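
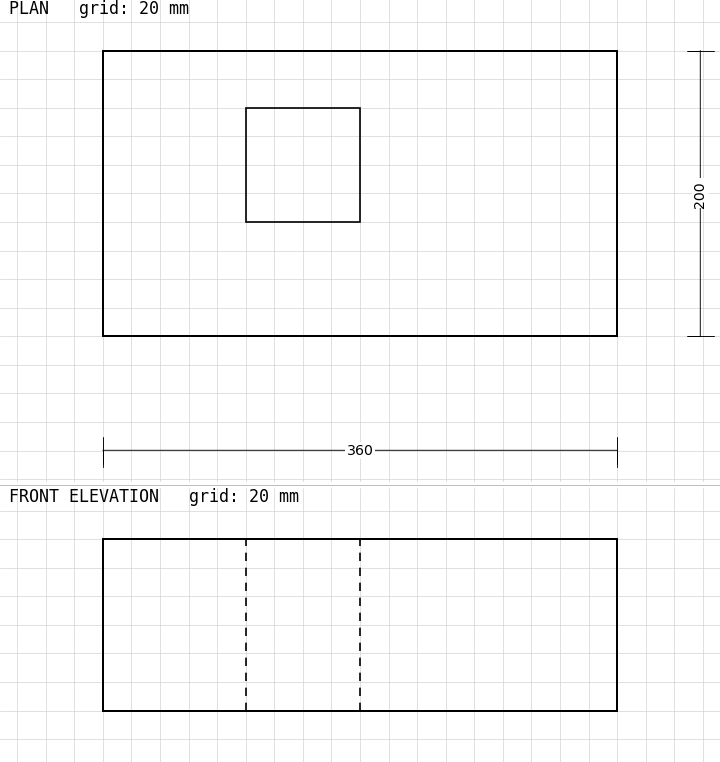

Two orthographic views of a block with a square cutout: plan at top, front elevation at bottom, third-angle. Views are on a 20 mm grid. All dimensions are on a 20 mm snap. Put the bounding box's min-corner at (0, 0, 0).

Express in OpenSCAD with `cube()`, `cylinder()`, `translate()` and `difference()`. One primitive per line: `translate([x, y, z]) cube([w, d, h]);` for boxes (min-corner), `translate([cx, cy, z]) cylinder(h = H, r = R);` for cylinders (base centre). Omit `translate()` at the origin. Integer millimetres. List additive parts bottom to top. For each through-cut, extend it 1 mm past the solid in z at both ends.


difference() {
  cube([360, 200, 120]);
  translate([100, 80, -1]) cube([80, 80, 122]);
}


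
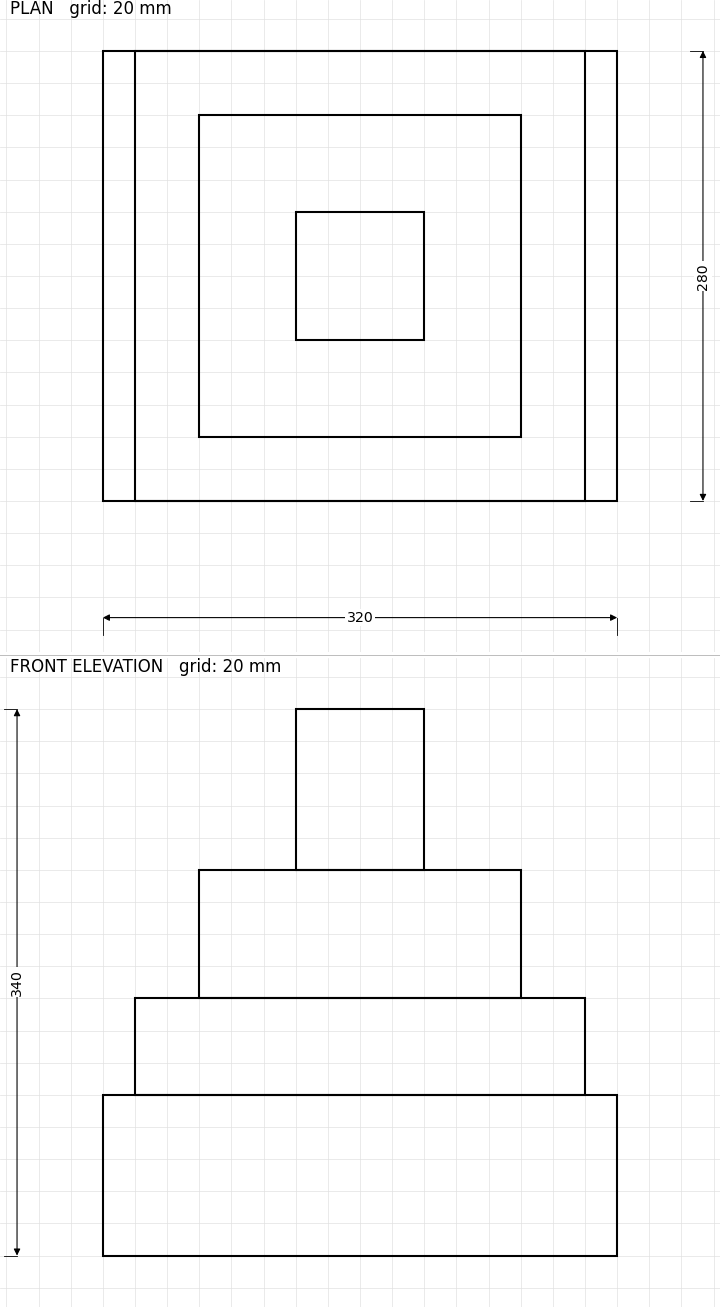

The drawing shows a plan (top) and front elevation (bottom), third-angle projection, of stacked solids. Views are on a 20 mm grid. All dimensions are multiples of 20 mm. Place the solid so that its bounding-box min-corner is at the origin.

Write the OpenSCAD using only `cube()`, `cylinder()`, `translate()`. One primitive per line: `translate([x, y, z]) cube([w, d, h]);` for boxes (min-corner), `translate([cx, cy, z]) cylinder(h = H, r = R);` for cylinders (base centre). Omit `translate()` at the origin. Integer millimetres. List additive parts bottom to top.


cube([320, 280, 100]);
translate([20, 0, 100]) cube([280, 280, 60]);
translate([60, 40, 160]) cube([200, 200, 80]);
translate([120, 100, 240]) cube([80, 80, 100]);


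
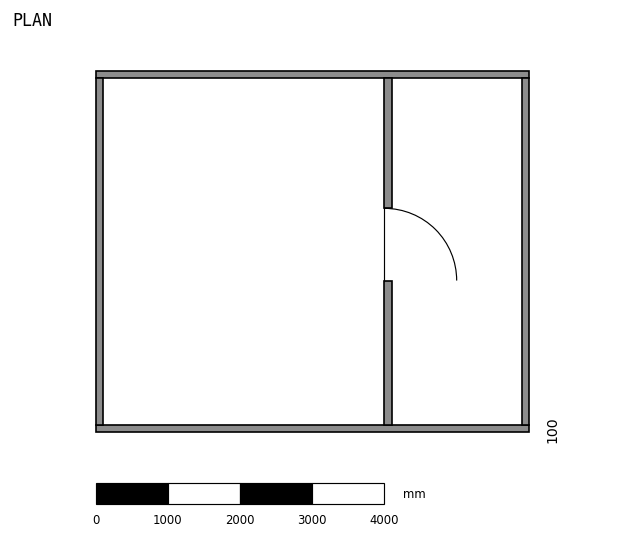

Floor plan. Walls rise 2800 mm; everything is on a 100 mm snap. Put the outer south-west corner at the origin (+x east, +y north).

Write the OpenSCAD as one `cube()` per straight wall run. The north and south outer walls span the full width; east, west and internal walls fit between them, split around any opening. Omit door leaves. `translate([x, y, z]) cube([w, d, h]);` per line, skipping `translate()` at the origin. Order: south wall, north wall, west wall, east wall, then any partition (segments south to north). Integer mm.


cube([6000, 100, 2800]);
translate([0, 4900, 0]) cube([6000, 100, 2800]);
translate([0, 100, 0]) cube([100, 4800, 2800]);
translate([5900, 100, 0]) cube([100, 4800, 2800]);
translate([4000, 100, 0]) cube([100, 2000, 2800]);
translate([4000, 3100, 0]) cube([100, 1800, 2800]);


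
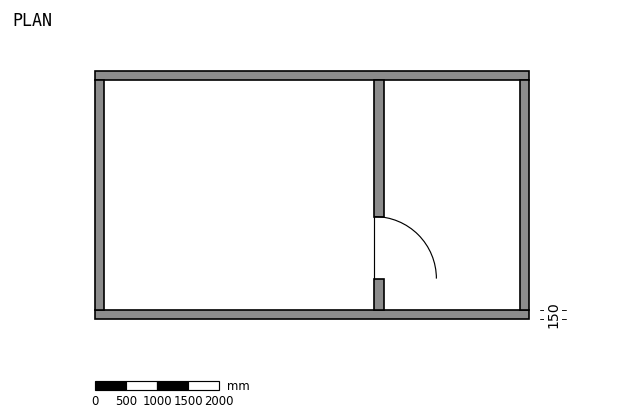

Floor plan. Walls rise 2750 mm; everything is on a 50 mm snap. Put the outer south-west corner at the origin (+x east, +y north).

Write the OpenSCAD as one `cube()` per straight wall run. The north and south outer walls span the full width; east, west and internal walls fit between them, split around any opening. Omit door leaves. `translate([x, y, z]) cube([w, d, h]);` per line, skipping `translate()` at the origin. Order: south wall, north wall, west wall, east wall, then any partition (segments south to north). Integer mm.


cube([7000, 150, 2750]);
translate([0, 3850, 0]) cube([7000, 150, 2750]);
translate([0, 150, 0]) cube([150, 3700, 2750]);
translate([6850, 150, 0]) cube([150, 3700, 2750]);
translate([4500, 150, 0]) cube([150, 500, 2750]);
translate([4500, 1650, 0]) cube([150, 2200, 2750]);


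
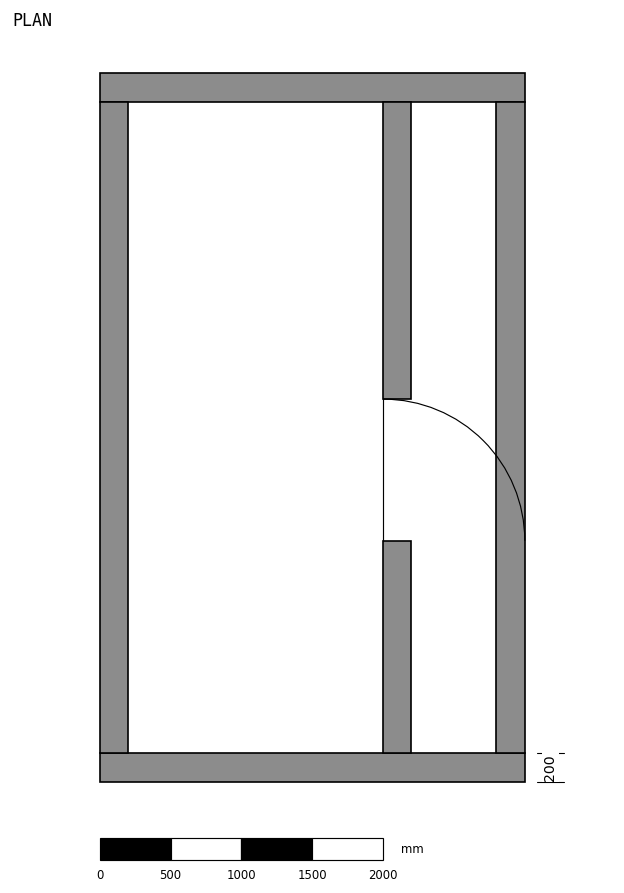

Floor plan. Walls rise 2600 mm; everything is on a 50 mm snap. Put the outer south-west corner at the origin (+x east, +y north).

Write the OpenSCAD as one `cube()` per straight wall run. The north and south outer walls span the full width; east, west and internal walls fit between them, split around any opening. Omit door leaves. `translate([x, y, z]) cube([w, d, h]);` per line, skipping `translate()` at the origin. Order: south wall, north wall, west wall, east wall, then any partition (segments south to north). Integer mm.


cube([3000, 200, 2600]);
translate([0, 4800, 0]) cube([3000, 200, 2600]);
translate([0, 200, 0]) cube([200, 4600, 2600]);
translate([2800, 200, 0]) cube([200, 4600, 2600]);
translate([2000, 200, 0]) cube([200, 1500, 2600]);
translate([2000, 2700, 0]) cube([200, 2100, 2600]);


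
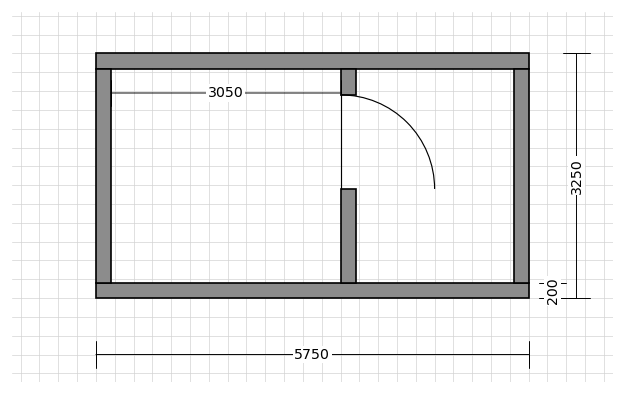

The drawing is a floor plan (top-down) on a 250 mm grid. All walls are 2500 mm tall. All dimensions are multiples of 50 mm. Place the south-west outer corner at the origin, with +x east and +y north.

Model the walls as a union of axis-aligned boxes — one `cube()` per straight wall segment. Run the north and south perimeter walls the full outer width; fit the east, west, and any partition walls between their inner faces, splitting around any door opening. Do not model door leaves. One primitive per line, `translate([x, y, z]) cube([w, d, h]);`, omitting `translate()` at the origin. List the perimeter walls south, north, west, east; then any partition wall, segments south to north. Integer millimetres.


cube([5750, 200, 2500]);
translate([0, 3050, 0]) cube([5750, 200, 2500]);
translate([0, 200, 0]) cube([200, 2850, 2500]);
translate([5550, 200, 0]) cube([200, 2850, 2500]);
translate([3250, 200, 0]) cube([200, 1250, 2500]);
translate([3250, 2700, 0]) cube([200, 350, 2500]);


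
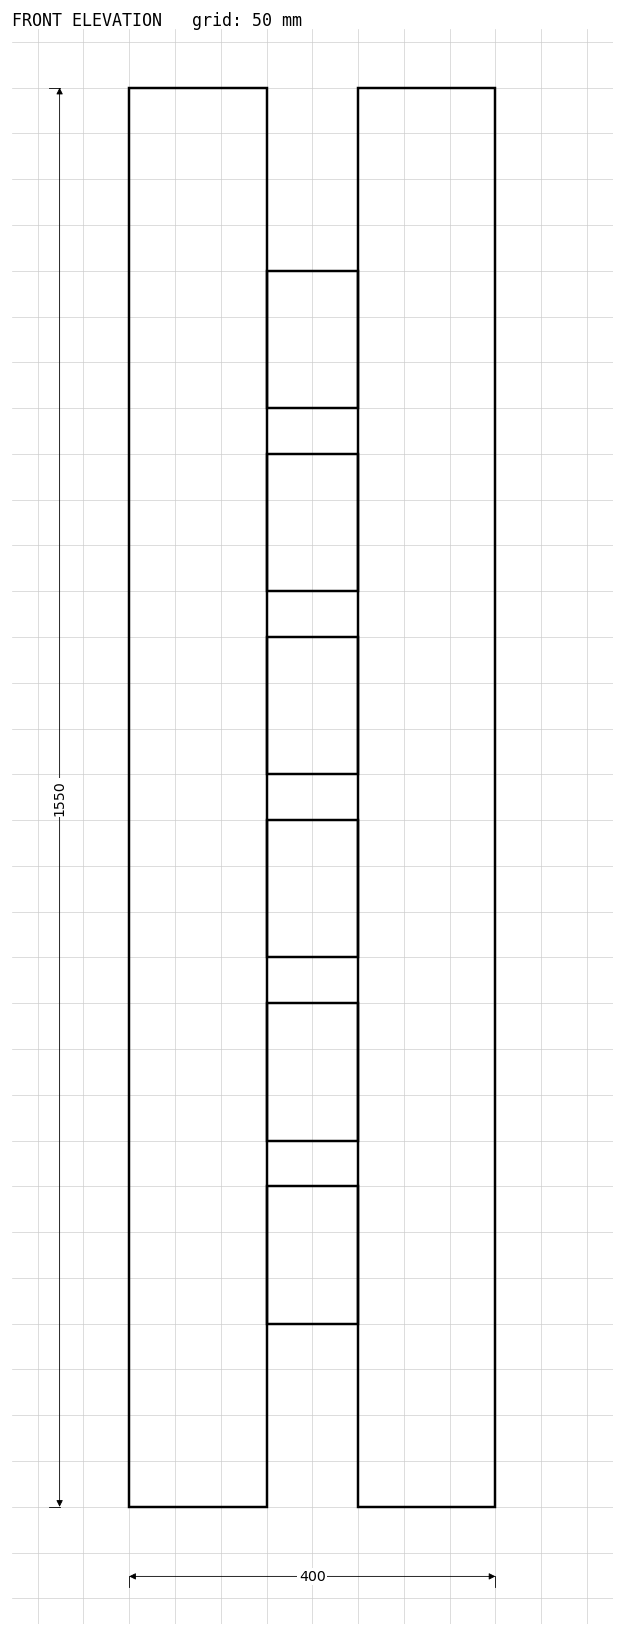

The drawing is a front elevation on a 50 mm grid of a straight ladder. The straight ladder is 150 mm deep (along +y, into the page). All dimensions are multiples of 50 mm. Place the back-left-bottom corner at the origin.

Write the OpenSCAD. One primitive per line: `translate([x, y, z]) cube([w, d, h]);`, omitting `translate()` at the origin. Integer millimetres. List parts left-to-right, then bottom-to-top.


cube([150, 150, 1550]);
translate([150, 0, 200]) cube([100, 150, 150]);
translate([150, 0, 400]) cube([100, 150, 150]);
translate([150, 0, 600]) cube([100, 150, 150]);
translate([150, 0, 800]) cube([100, 150, 150]);
translate([150, 0, 1000]) cube([100, 150, 150]);
translate([150, 0, 1200]) cube([100, 150, 150]);
translate([250, 0, 0]) cube([150, 150, 1550]);


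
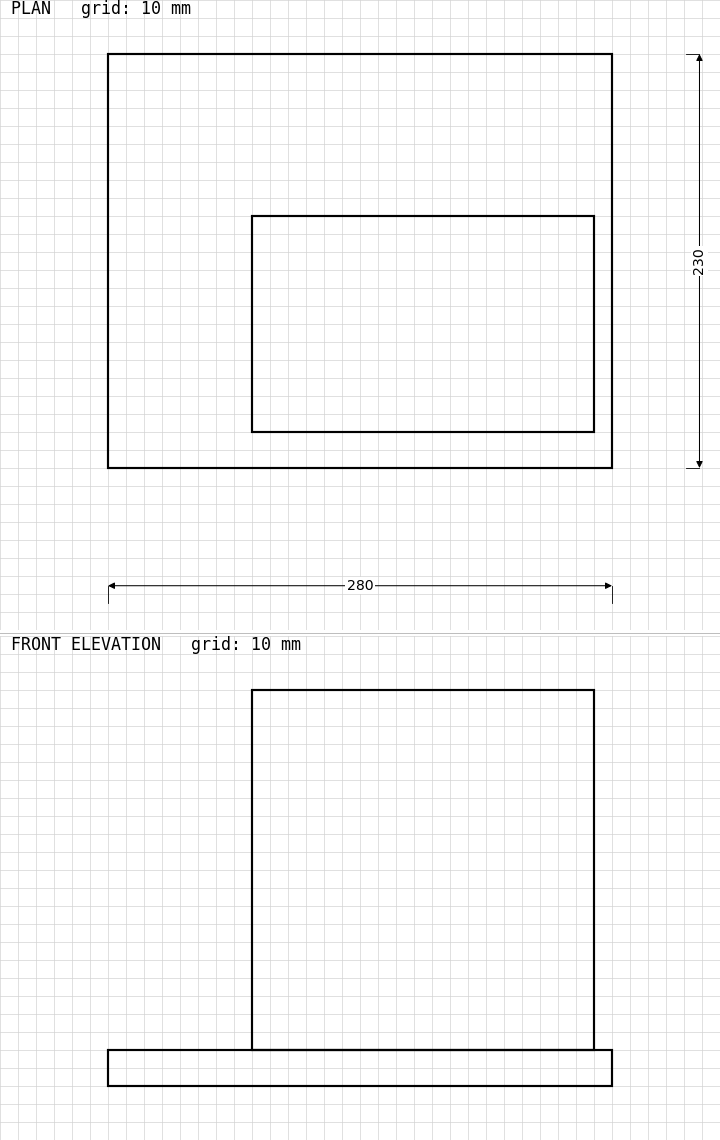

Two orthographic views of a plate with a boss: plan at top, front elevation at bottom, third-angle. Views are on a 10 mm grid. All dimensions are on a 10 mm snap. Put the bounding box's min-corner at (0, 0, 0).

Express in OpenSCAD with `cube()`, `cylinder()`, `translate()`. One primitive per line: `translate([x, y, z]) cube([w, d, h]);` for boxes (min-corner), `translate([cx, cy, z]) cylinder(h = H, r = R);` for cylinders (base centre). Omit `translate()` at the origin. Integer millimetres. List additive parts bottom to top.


cube([280, 230, 20]);
translate([80, 20, 20]) cube([190, 120, 200]);


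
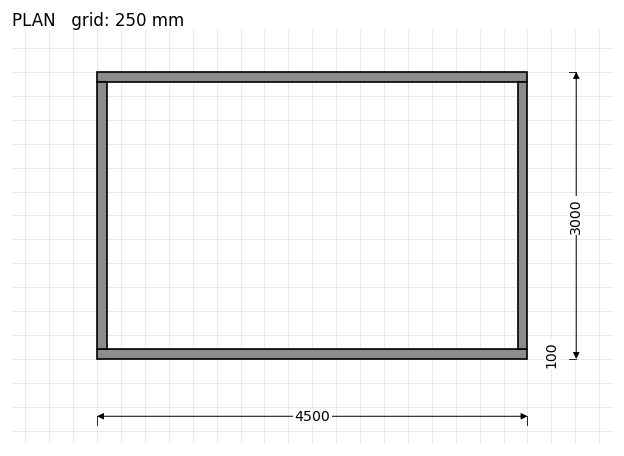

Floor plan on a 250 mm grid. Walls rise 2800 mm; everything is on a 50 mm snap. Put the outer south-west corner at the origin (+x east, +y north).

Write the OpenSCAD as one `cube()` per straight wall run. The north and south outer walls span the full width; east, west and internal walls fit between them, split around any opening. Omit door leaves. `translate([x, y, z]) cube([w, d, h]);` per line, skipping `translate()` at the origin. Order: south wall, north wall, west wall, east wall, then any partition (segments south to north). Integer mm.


cube([4500, 100, 2800]);
translate([0, 2900, 0]) cube([4500, 100, 2800]);
translate([0, 100, 0]) cube([100, 2800, 2800]);
translate([4400, 100, 0]) cube([100, 2800, 2800]);


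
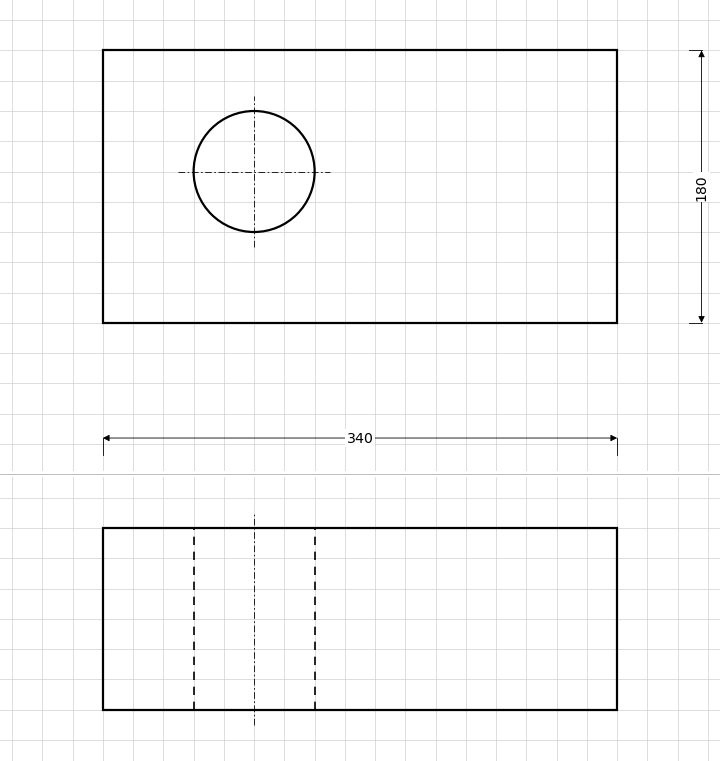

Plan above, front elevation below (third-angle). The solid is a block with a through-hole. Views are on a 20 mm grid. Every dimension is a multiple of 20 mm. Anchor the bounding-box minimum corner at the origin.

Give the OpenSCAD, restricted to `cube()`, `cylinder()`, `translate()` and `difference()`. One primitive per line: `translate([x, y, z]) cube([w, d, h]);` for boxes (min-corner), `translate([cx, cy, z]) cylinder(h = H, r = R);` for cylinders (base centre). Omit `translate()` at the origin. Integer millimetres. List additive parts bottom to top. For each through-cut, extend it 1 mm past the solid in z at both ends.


difference() {
  cube([340, 180, 120]);
  translate([100, 100, -1]) cylinder(h = 122, r = 40);
}


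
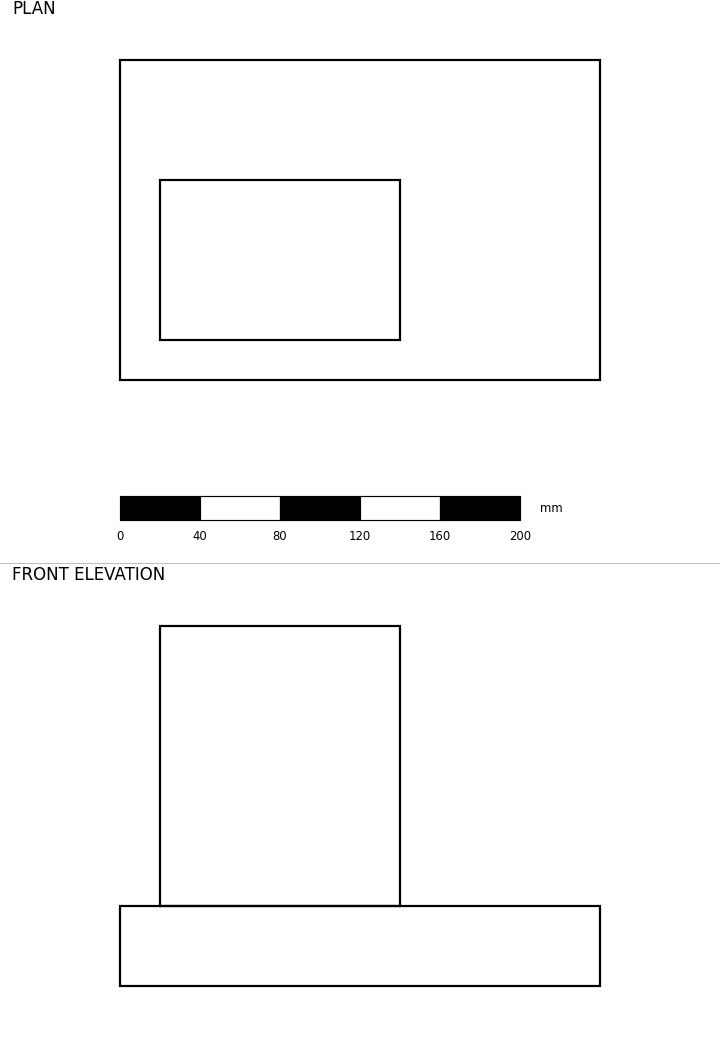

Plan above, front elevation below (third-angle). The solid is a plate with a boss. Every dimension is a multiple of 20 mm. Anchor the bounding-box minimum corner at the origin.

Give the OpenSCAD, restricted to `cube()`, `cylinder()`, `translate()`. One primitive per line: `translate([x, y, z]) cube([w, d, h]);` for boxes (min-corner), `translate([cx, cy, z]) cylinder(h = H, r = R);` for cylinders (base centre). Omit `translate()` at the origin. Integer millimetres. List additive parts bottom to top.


cube([240, 160, 40]);
translate([20, 20, 40]) cube([120, 80, 140]);


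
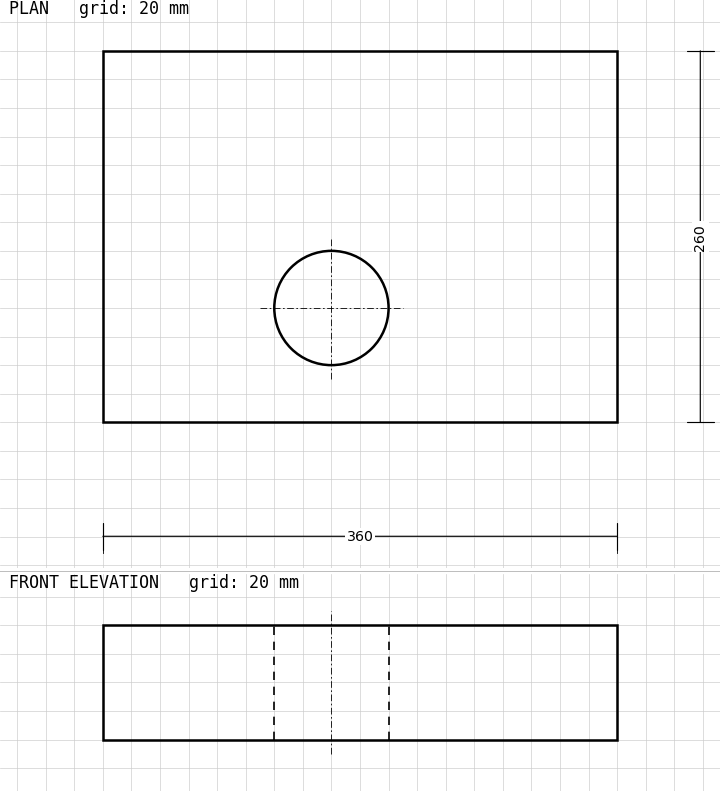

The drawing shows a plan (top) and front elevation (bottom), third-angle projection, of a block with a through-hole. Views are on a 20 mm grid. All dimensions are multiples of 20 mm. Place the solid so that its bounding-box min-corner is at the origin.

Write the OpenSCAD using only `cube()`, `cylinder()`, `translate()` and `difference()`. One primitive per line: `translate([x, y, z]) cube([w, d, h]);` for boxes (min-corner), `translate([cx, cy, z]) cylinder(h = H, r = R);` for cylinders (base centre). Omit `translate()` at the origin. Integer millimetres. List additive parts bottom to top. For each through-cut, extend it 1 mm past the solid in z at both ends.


difference() {
  cube([360, 260, 80]);
  translate([160, 80, -1]) cylinder(h = 82, r = 40);
}


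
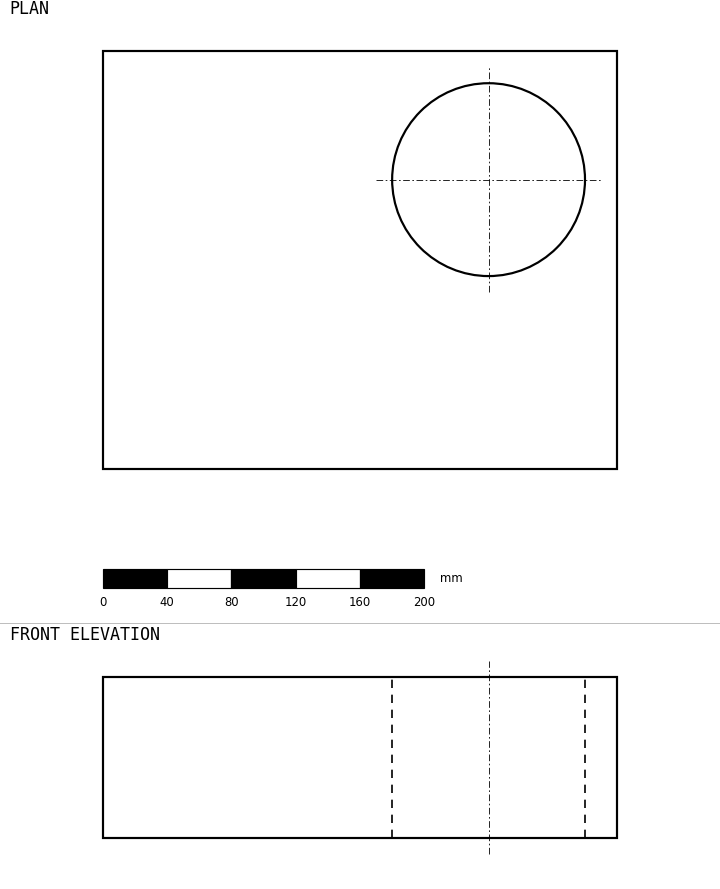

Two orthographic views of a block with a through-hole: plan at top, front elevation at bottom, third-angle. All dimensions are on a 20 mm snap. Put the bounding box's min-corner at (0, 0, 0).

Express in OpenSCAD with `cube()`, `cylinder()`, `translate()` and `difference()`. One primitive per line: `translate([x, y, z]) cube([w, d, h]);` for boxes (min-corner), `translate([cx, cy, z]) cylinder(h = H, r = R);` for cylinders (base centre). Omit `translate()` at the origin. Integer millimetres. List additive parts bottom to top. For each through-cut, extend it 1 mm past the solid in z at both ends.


difference() {
  cube([320, 260, 100]);
  translate([240, 180, -1]) cylinder(h = 102, r = 60);
}


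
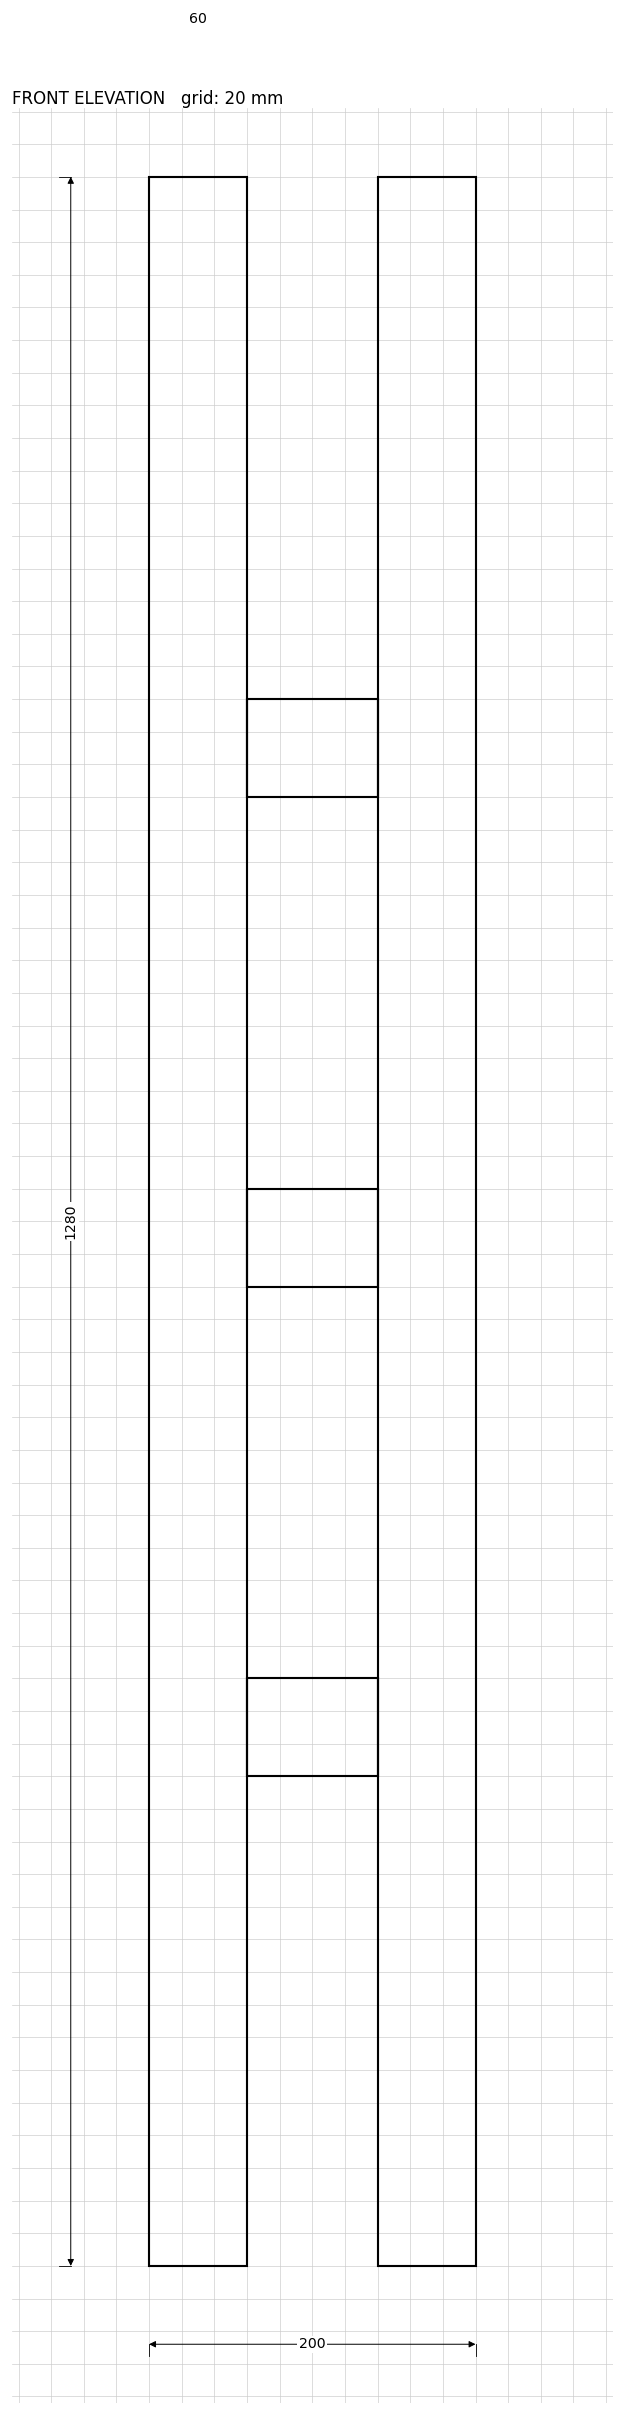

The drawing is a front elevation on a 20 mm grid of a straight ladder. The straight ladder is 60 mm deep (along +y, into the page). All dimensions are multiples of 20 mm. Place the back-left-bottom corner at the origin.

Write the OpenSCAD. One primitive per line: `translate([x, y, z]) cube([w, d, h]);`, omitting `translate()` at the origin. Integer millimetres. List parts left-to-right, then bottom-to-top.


cube([60, 60, 1280]);
translate([60, 0, 300]) cube([80, 60, 60]);
translate([60, 0, 600]) cube([80, 60, 60]);
translate([60, 0, 900]) cube([80, 60, 60]);
translate([140, 0, 0]) cube([60, 60, 1280]);


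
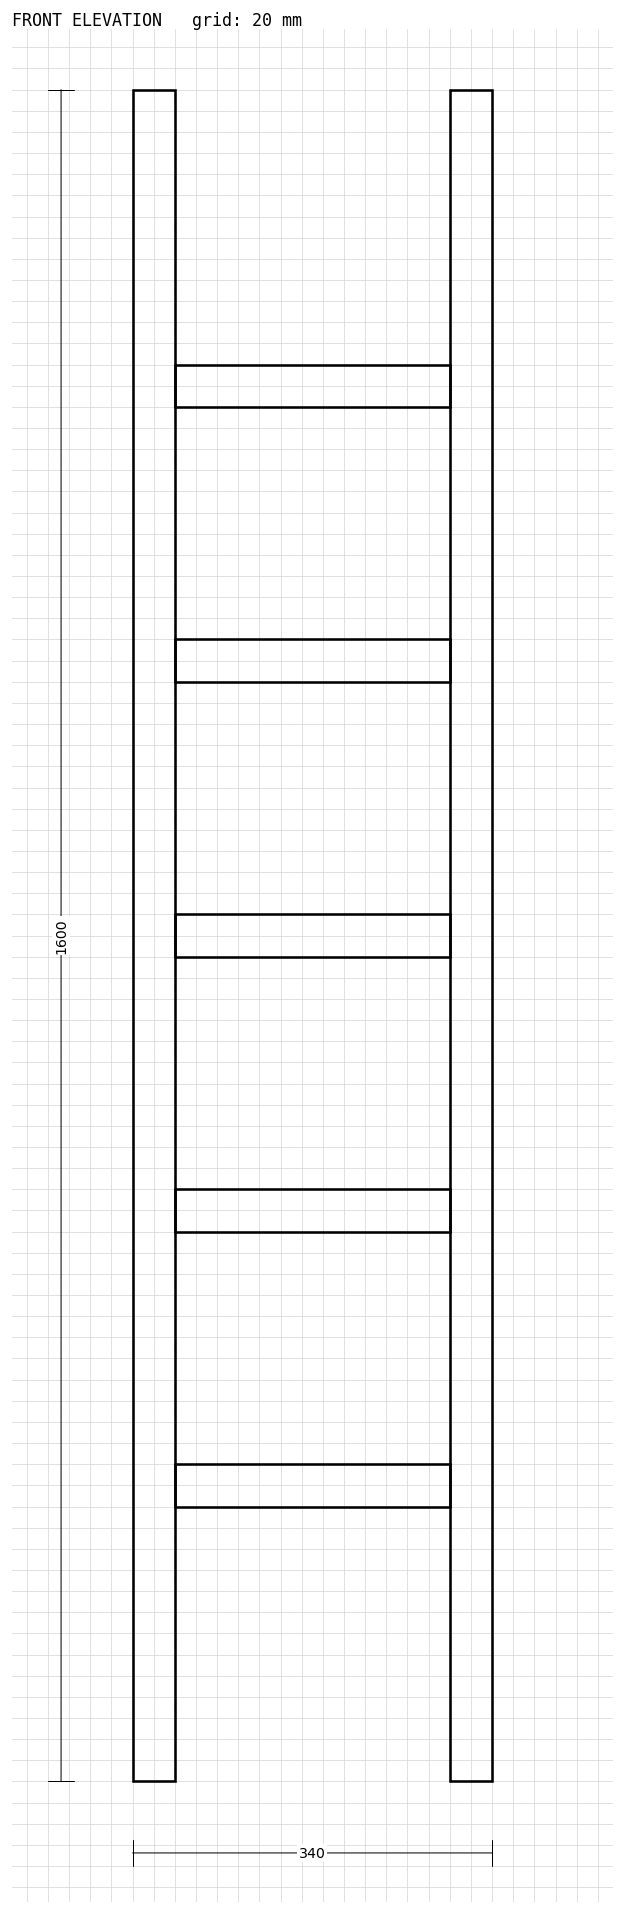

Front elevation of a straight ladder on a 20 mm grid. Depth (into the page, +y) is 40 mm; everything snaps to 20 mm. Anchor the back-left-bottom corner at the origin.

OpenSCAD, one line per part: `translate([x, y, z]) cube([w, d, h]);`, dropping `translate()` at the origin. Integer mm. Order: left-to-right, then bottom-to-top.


cube([40, 40, 1600]);
translate([40, 0, 260]) cube([260, 40, 40]);
translate([40, 0, 520]) cube([260, 40, 40]);
translate([40, 0, 780]) cube([260, 40, 40]);
translate([40, 0, 1040]) cube([260, 40, 40]);
translate([40, 0, 1300]) cube([260, 40, 40]);
translate([300, 0, 0]) cube([40, 40, 1600]);


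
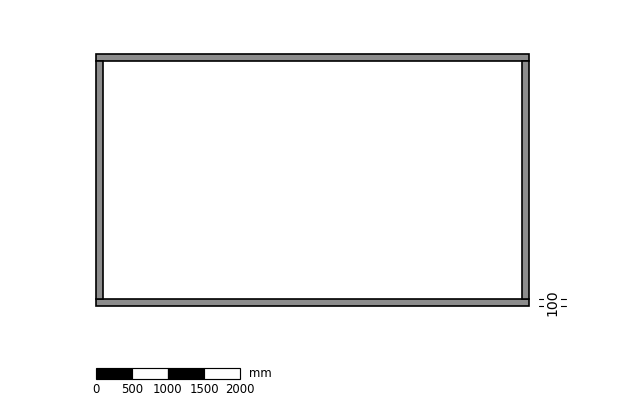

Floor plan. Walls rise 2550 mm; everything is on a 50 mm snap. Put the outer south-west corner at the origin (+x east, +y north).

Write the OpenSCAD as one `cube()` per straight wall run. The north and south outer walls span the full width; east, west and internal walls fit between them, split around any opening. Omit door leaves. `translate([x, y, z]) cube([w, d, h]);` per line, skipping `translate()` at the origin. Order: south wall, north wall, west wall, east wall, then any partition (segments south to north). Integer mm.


cube([6000, 100, 2550]);
translate([0, 3400, 0]) cube([6000, 100, 2550]);
translate([0, 100, 0]) cube([100, 3300, 2550]);
translate([5900, 100, 0]) cube([100, 3300, 2550]);


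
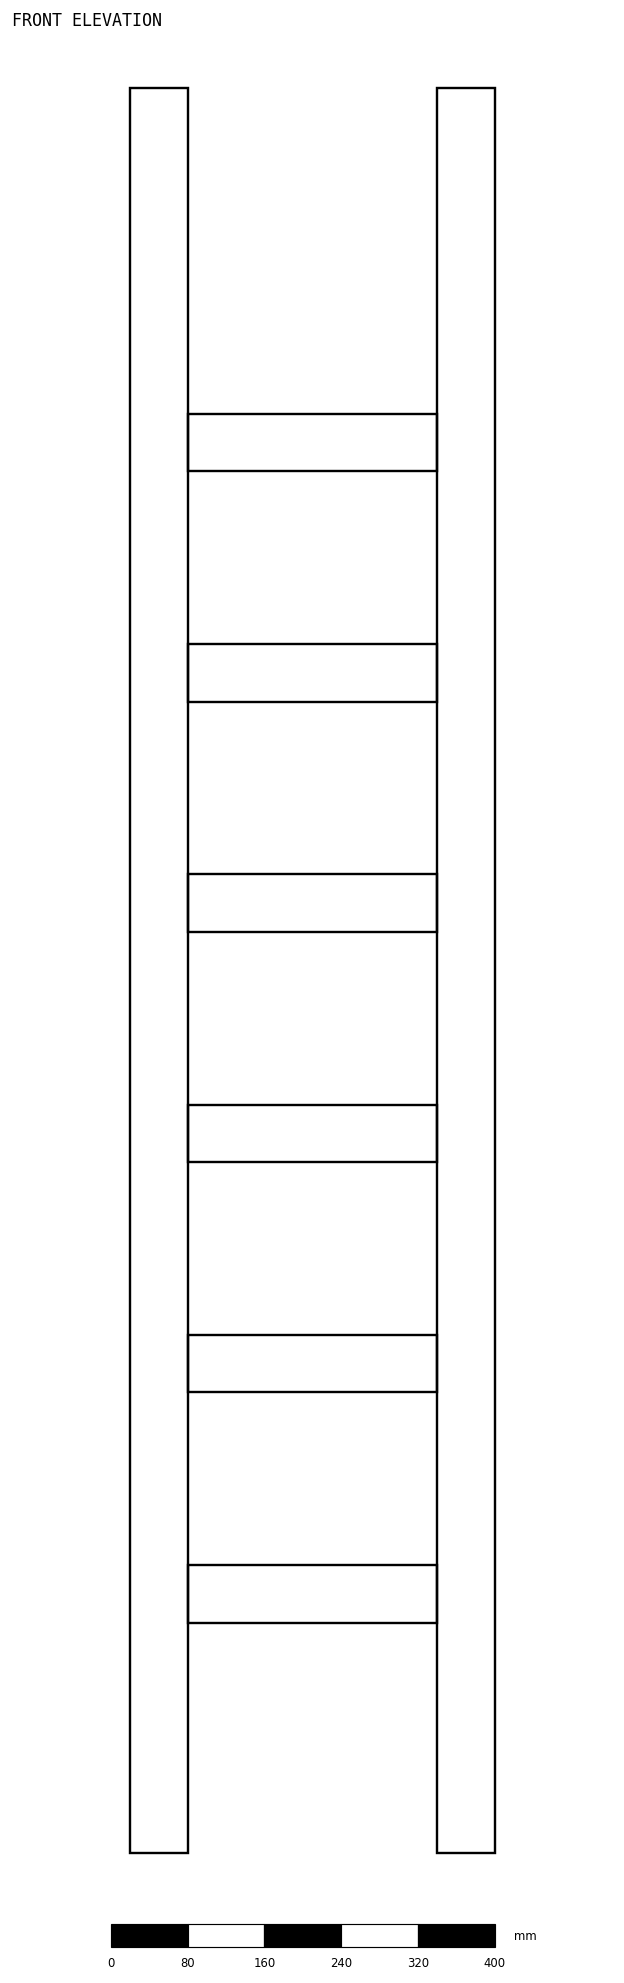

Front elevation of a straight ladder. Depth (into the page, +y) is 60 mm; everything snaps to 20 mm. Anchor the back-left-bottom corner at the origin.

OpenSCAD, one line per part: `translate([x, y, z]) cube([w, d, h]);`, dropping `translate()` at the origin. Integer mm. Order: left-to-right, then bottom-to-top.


cube([60, 60, 1840]);
translate([60, 0, 240]) cube([260, 60, 60]);
translate([60, 0, 480]) cube([260, 60, 60]);
translate([60, 0, 720]) cube([260, 60, 60]);
translate([60, 0, 960]) cube([260, 60, 60]);
translate([60, 0, 1200]) cube([260, 60, 60]);
translate([60, 0, 1440]) cube([260, 60, 60]);
translate([320, 0, 0]) cube([60, 60, 1840]);


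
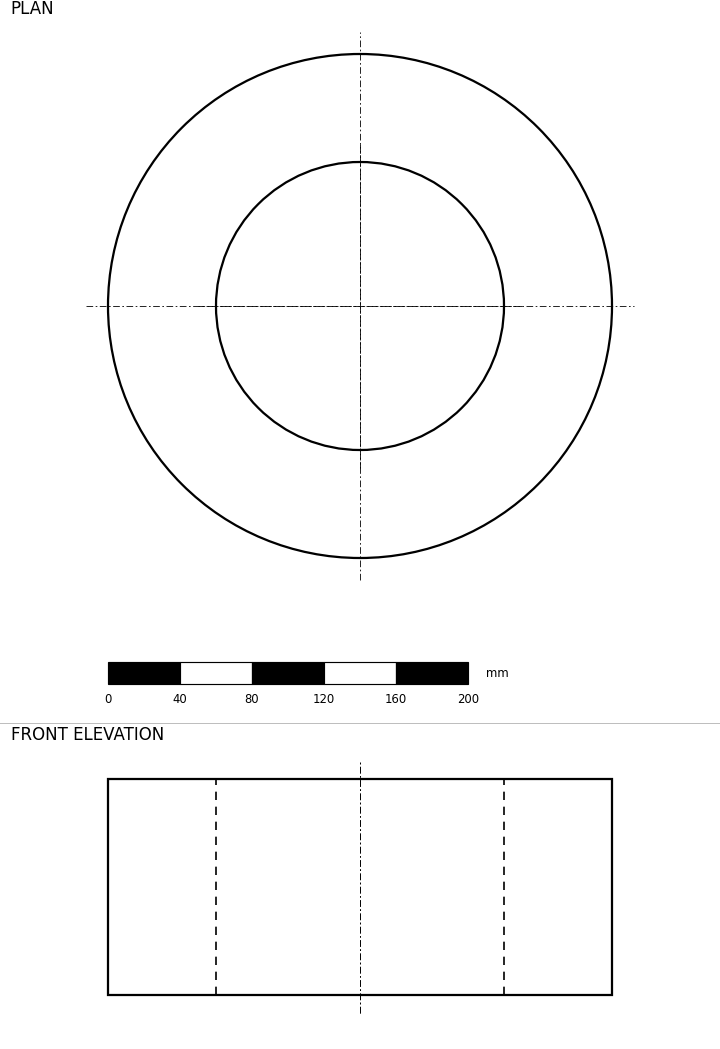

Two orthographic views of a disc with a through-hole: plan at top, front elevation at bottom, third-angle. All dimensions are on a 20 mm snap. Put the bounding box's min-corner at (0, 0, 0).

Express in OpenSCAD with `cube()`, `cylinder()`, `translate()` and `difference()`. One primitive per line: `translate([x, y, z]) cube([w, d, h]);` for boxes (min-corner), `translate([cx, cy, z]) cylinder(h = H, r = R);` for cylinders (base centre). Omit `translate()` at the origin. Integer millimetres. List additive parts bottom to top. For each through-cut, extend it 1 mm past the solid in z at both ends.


difference() {
  translate([140, 140, 0]) cylinder(h = 120, r = 140);
  translate([140, 140, -1]) cylinder(h = 122, r = 80);
}


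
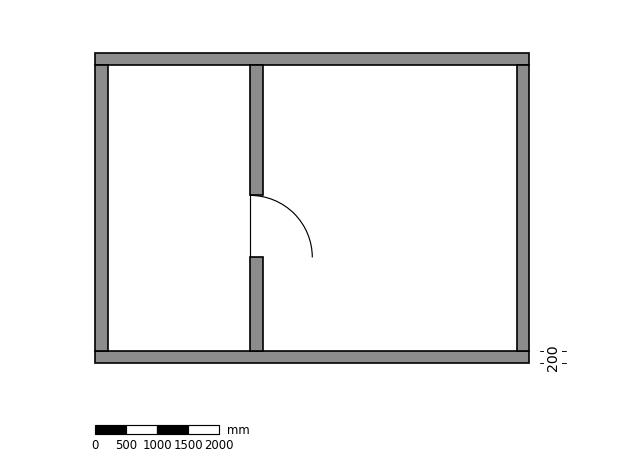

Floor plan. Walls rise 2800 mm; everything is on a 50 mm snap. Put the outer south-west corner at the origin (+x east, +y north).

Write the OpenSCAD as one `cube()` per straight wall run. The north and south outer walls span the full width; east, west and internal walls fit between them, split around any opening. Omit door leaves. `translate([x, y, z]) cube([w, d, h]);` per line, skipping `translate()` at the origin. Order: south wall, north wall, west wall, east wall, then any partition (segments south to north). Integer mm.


cube([7000, 200, 2800]);
translate([0, 4800, 0]) cube([7000, 200, 2800]);
translate([0, 200, 0]) cube([200, 4600, 2800]);
translate([6800, 200, 0]) cube([200, 4600, 2800]);
translate([2500, 200, 0]) cube([200, 1500, 2800]);
translate([2500, 2700, 0]) cube([200, 2100, 2800]);


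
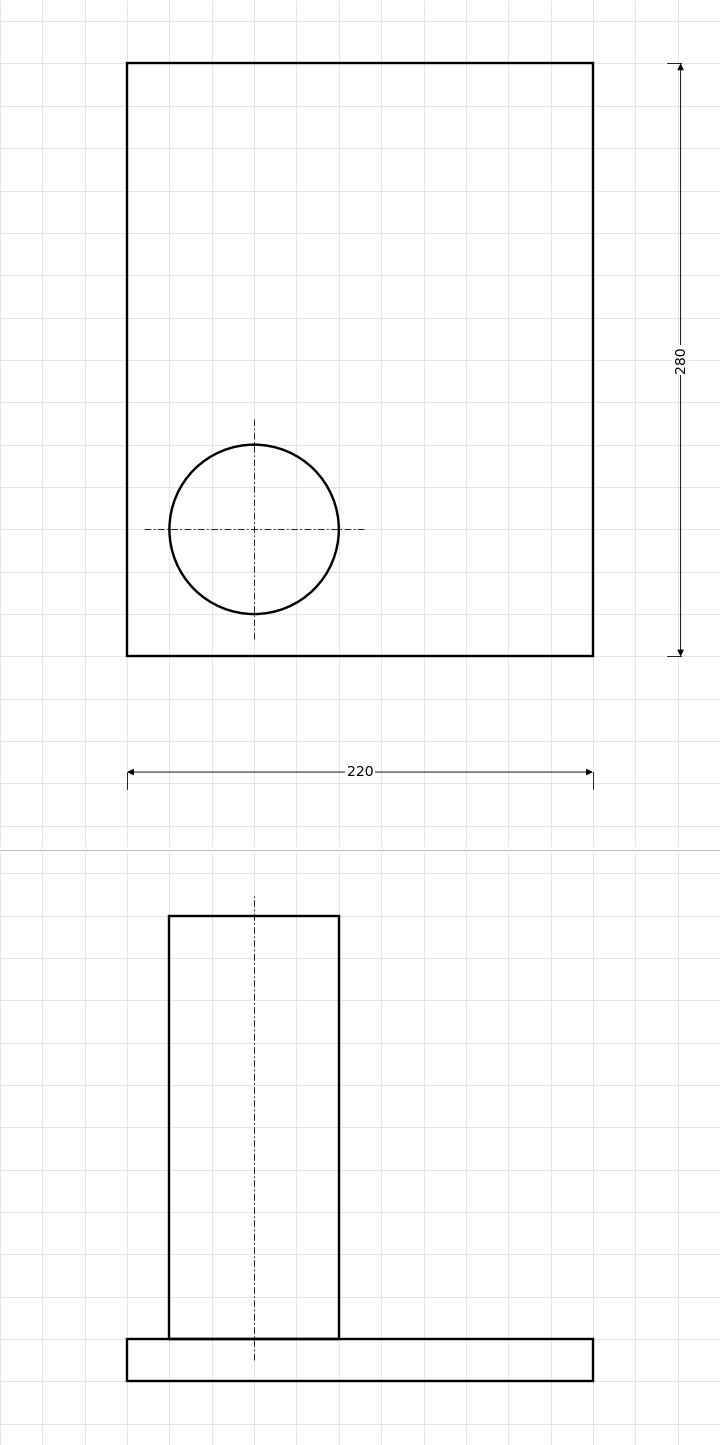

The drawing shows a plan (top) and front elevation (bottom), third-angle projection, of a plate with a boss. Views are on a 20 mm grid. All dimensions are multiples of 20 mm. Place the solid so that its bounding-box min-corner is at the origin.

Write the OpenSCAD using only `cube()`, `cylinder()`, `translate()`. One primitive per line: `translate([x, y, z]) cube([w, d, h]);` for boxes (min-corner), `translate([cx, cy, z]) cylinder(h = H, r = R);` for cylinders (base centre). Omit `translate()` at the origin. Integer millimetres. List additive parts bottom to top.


cube([220, 280, 20]);
translate([60, 60, 20]) cylinder(h = 200, r = 40);


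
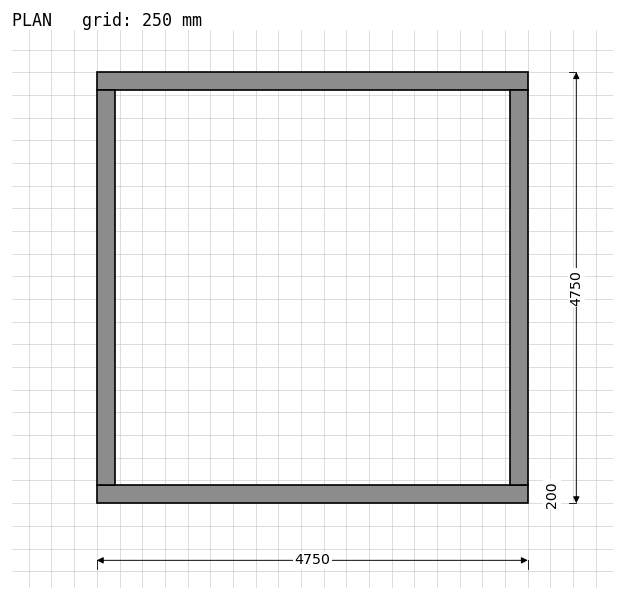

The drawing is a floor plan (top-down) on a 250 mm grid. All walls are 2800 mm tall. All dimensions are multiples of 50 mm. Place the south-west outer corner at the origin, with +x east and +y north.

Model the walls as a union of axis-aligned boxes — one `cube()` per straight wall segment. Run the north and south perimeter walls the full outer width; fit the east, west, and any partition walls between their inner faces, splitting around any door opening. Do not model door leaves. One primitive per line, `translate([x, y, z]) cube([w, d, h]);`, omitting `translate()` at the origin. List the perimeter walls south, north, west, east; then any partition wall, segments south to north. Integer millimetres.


cube([4750, 200, 2800]);
translate([0, 4550, 0]) cube([4750, 200, 2800]);
translate([0, 200, 0]) cube([200, 4350, 2800]);
translate([4550, 200, 0]) cube([200, 4350, 2800]);


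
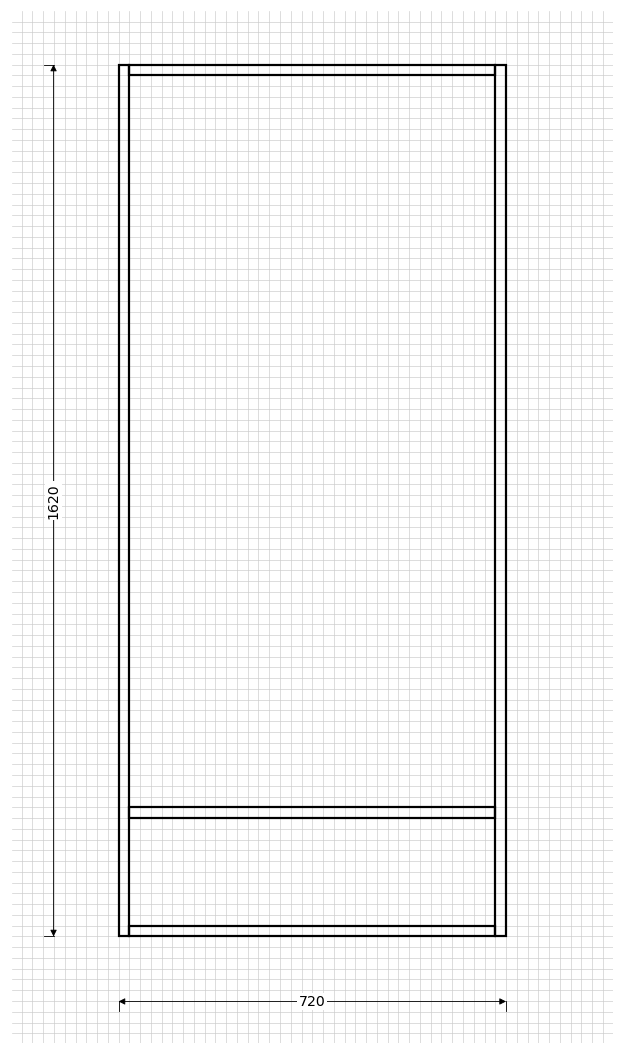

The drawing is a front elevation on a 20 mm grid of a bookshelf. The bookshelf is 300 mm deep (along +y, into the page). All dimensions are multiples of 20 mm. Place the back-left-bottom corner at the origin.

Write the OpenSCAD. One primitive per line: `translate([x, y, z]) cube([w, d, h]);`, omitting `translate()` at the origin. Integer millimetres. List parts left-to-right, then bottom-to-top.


cube([20, 300, 1620]);
translate([20, 0, 0]) cube([680, 300, 20]);
translate([20, 0, 220]) cube([680, 300, 20]);
translate([20, 0, 1600]) cube([680, 300, 20]);
translate([700, 0, 0]) cube([20, 300, 1620]);


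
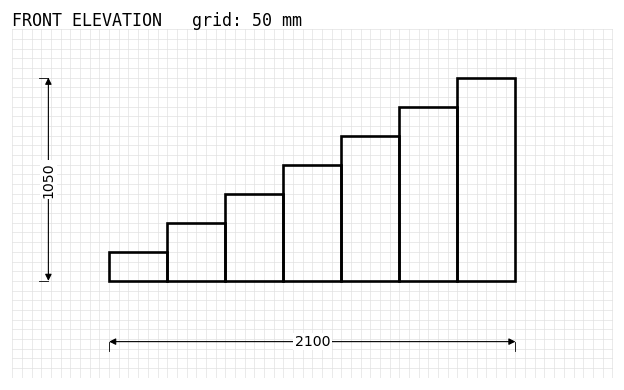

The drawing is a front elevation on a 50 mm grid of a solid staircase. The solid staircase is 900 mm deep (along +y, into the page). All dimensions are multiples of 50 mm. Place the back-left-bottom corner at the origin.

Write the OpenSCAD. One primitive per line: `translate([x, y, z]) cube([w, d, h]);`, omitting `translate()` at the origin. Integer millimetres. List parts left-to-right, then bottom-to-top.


cube([300, 900, 150]);
translate([300, 0, 0]) cube([300, 900, 300]);
translate([600, 0, 0]) cube([300, 900, 450]);
translate([900, 0, 0]) cube([300, 900, 600]);
translate([1200, 0, 0]) cube([300, 900, 750]);
translate([1500, 0, 0]) cube([300, 900, 900]);
translate([1800, 0, 0]) cube([300, 900, 1050]);


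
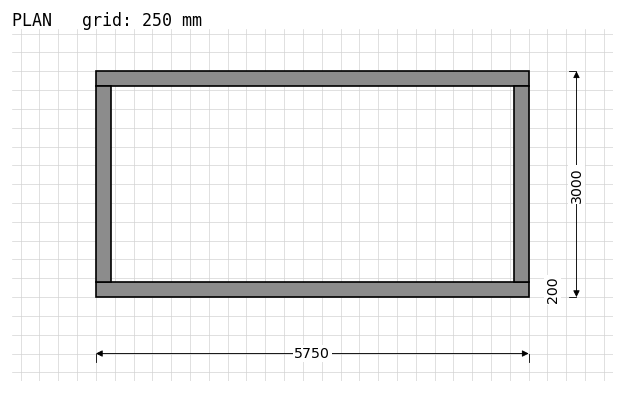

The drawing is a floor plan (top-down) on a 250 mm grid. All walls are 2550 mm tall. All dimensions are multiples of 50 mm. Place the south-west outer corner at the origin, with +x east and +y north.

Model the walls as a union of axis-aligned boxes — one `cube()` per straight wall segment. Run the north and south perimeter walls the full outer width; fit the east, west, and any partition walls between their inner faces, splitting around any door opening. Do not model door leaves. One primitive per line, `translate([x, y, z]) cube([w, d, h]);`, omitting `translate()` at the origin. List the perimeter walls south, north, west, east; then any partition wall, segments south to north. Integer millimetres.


cube([5750, 200, 2550]);
translate([0, 2800, 0]) cube([5750, 200, 2550]);
translate([0, 200, 0]) cube([200, 2600, 2550]);
translate([5550, 200, 0]) cube([200, 2600, 2550]);


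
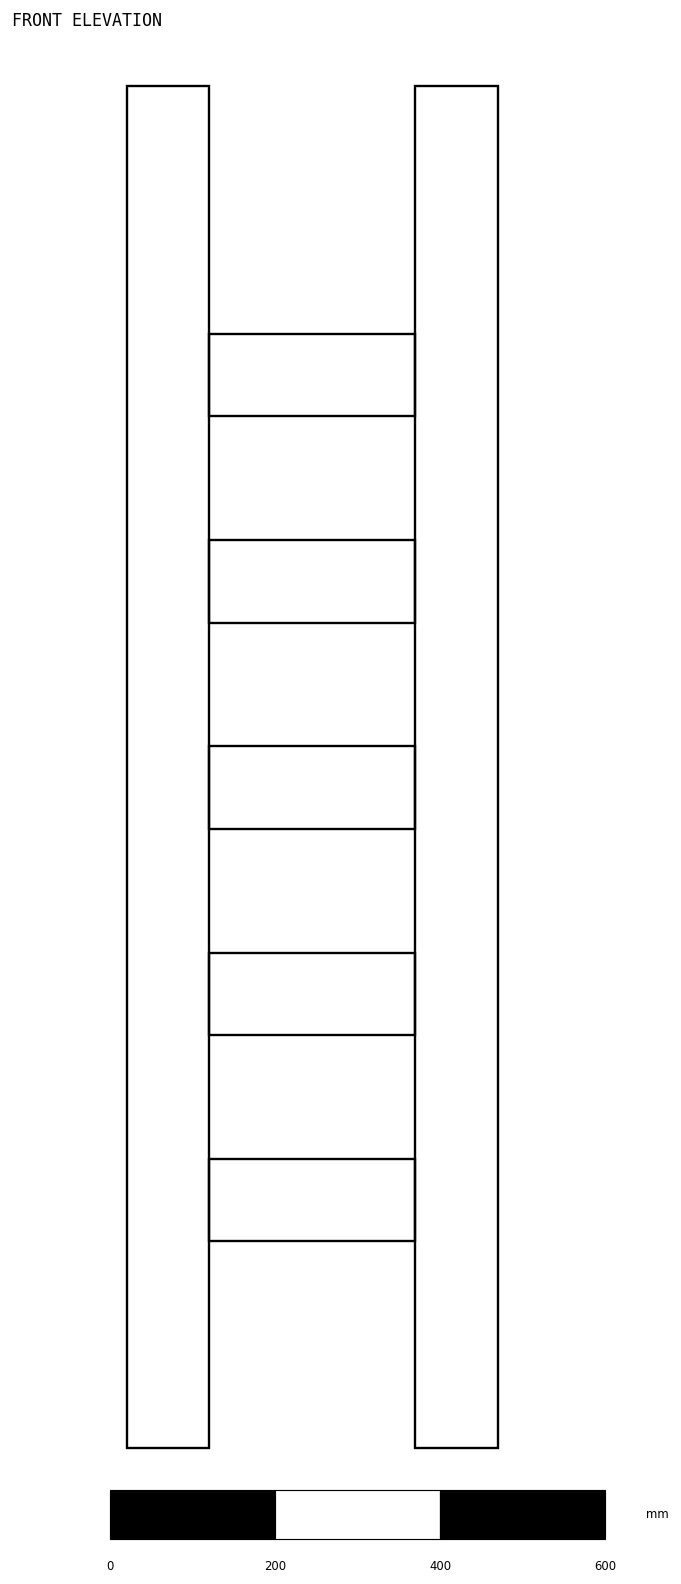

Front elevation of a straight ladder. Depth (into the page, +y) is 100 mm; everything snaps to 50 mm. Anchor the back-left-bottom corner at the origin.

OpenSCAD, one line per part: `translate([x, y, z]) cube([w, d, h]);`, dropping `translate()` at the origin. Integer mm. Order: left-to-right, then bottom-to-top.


cube([100, 100, 1650]);
translate([100, 0, 250]) cube([250, 100, 100]);
translate([100, 0, 500]) cube([250, 100, 100]);
translate([100, 0, 750]) cube([250, 100, 100]);
translate([100, 0, 1000]) cube([250, 100, 100]);
translate([100, 0, 1250]) cube([250, 100, 100]);
translate([350, 0, 0]) cube([100, 100, 1650]);


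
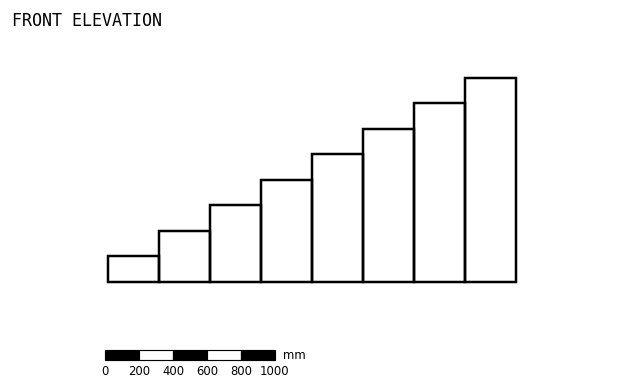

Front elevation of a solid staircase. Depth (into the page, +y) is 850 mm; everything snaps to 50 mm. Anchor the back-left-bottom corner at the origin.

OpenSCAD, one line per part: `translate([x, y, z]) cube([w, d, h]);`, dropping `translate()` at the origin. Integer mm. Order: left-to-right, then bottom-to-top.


cube([300, 850, 150]);
translate([300, 0, 0]) cube([300, 850, 300]);
translate([600, 0, 0]) cube([300, 850, 450]);
translate([900, 0, 0]) cube([300, 850, 600]);
translate([1200, 0, 0]) cube([300, 850, 750]);
translate([1500, 0, 0]) cube([300, 850, 900]);
translate([1800, 0, 0]) cube([300, 850, 1050]);
translate([2100, 0, 0]) cube([300, 850, 1200]);


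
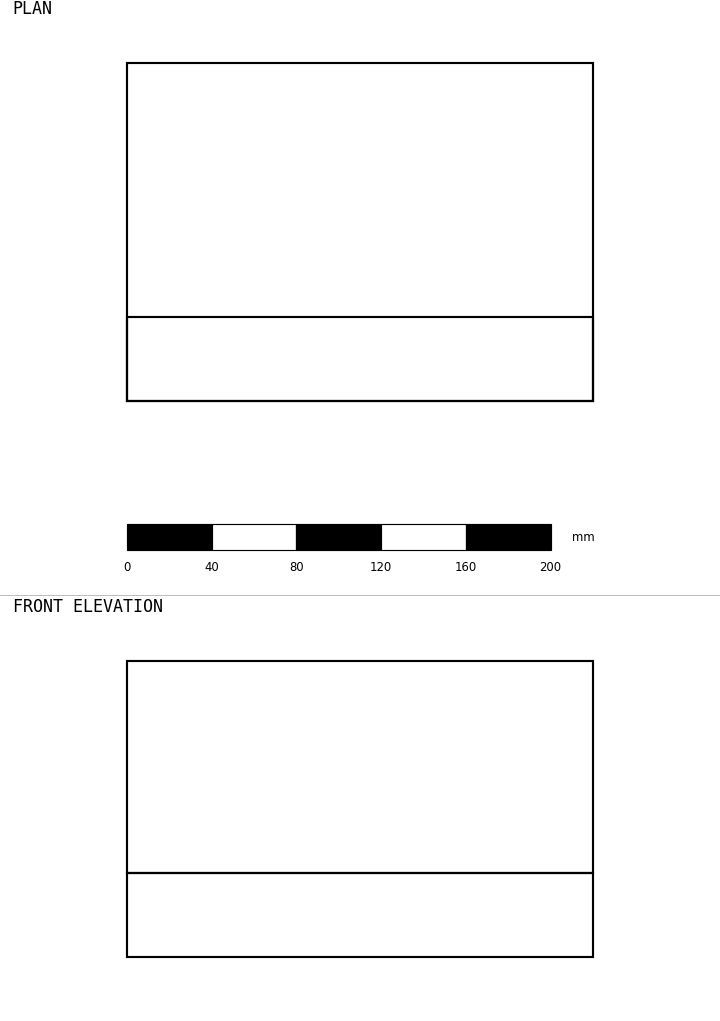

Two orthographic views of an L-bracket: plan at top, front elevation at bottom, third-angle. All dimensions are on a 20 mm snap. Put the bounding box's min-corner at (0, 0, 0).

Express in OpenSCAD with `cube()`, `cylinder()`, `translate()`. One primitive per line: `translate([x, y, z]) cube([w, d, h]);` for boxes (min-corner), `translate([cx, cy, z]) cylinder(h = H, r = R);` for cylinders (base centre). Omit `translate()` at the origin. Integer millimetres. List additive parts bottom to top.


cube([220, 160, 40]);
translate([0, 0, 40]) cube([220, 40, 100]);


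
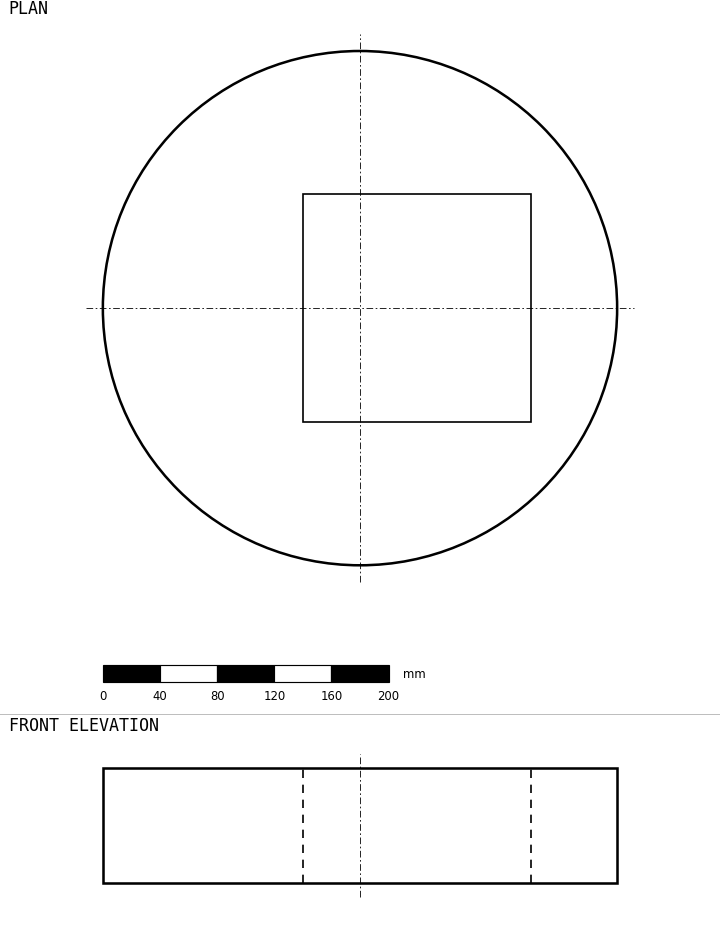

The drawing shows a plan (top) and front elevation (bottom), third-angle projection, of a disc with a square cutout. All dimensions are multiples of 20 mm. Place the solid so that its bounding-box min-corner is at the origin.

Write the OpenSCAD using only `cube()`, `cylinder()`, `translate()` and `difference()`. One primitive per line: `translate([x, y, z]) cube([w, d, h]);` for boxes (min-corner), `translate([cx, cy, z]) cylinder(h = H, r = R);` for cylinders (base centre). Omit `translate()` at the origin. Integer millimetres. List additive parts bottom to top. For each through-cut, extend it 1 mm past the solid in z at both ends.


difference() {
  translate([180, 180, 0]) cylinder(h = 80, r = 180);
  translate([140, 100, -1]) cube([160, 160, 82]);
}


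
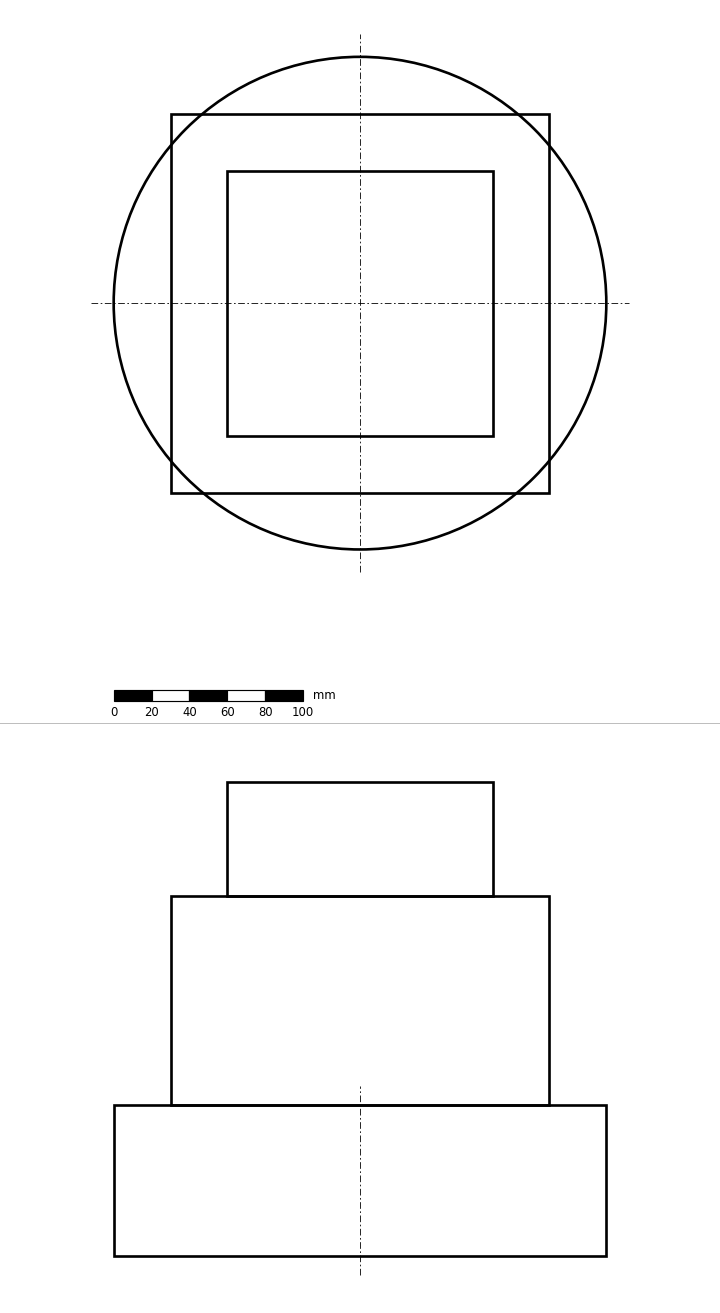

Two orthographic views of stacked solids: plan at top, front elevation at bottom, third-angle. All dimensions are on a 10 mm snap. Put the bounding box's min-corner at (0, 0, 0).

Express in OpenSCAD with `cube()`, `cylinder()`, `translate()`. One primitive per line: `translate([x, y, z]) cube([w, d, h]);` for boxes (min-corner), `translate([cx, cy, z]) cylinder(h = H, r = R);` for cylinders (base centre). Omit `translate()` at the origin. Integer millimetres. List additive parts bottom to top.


translate([130, 130, 0]) cylinder(h = 80, r = 130);
translate([30, 30, 80]) cube([200, 200, 110]);
translate([60, 60, 190]) cube([140, 140, 60]);


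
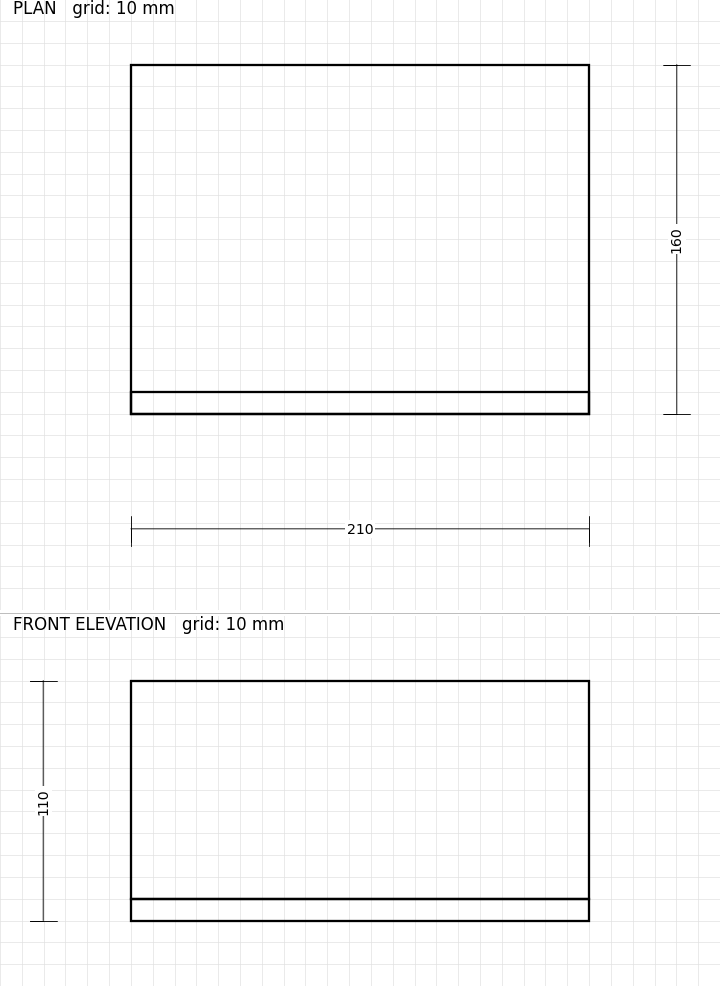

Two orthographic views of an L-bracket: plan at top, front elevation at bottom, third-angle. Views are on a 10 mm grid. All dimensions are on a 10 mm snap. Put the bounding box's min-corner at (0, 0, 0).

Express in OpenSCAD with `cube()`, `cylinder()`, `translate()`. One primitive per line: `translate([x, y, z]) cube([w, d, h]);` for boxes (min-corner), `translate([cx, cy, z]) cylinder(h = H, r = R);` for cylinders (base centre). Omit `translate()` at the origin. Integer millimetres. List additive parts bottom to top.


cube([210, 160, 10]);
translate([0, 0, 10]) cube([210, 10, 100]);


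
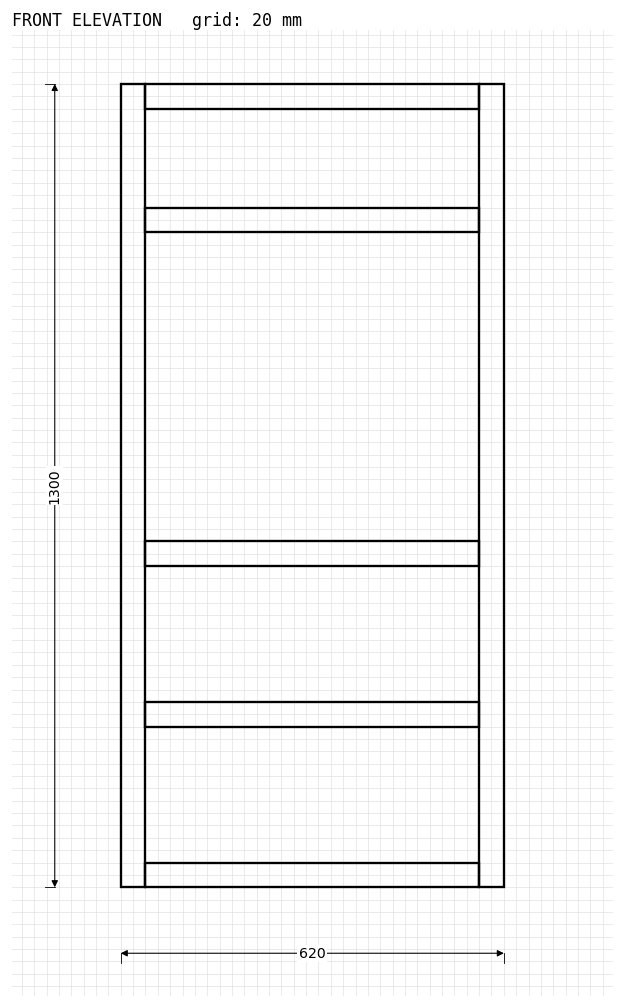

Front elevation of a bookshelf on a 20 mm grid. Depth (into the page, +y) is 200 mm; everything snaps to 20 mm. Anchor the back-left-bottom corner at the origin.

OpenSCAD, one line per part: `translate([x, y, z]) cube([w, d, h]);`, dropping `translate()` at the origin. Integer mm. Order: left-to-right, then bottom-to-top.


cube([40, 200, 1300]);
translate([40, 0, 0]) cube([540, 200, 40]);
translate([40, 0, 260]) cube([540, 200, 40]);
translate([40, 0, 520]) cube([540, 200, 40]);
translate([40, 0, 1060]) cube([540, 200, 40]);
translate([40, 0, 1260]) cube([540, 200, 40]);
translate([580, 0, 0]) cube([40, 200, 1300]);


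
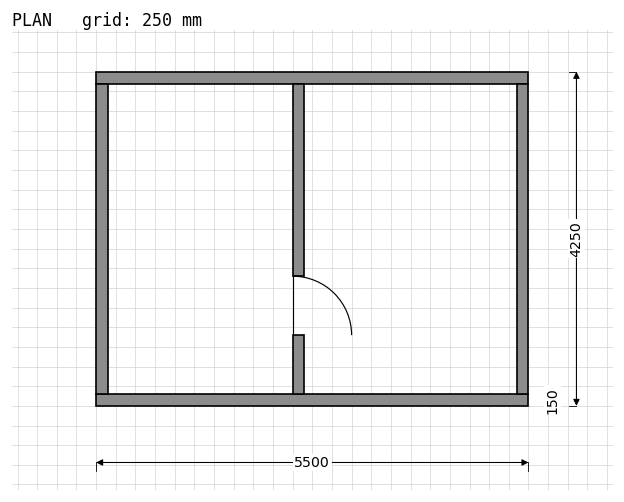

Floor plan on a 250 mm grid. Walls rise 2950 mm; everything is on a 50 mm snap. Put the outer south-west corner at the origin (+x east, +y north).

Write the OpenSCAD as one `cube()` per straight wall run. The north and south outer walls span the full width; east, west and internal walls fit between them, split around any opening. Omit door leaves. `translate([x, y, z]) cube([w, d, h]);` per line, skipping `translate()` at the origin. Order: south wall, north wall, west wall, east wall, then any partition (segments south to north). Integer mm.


cube([5500, 150, 2950]);
translate([0, 4100, 0]) cube([5500, 150, 2950]);
translate([0, 150, 0]) cube([150, 3950, 2950]);
translate([5350, 150, 0]) cube([150, 3950, 2950]);
translate([2500, 150, 0]) cube([150, 750, 2950]);
translate([2500, 1650, 0]) cube([150, 2450, 2950]);


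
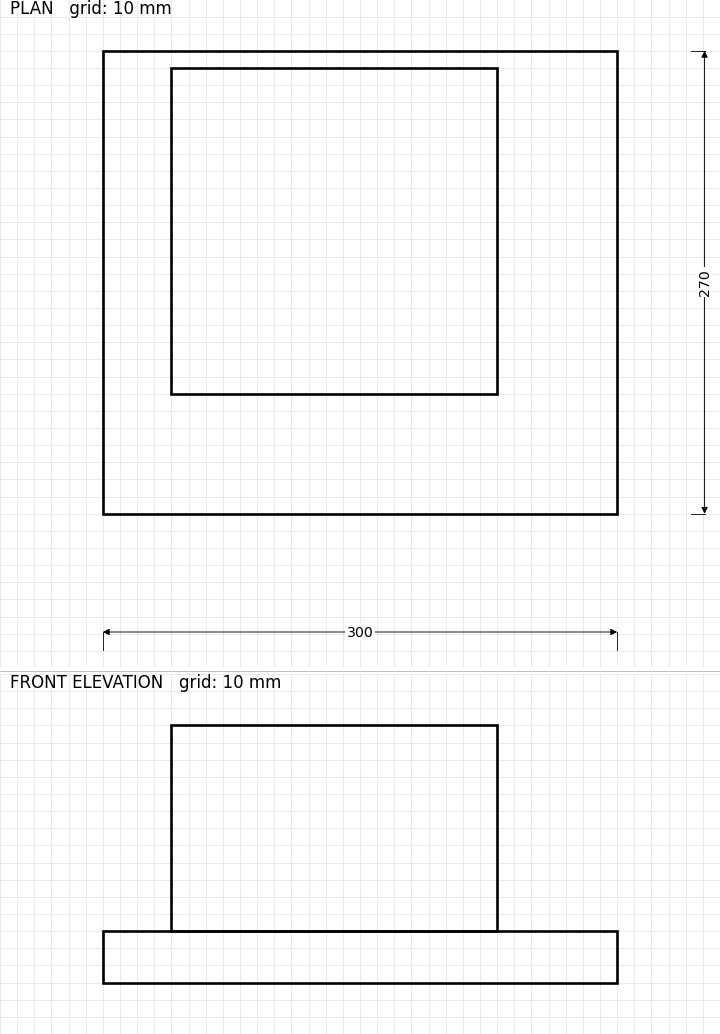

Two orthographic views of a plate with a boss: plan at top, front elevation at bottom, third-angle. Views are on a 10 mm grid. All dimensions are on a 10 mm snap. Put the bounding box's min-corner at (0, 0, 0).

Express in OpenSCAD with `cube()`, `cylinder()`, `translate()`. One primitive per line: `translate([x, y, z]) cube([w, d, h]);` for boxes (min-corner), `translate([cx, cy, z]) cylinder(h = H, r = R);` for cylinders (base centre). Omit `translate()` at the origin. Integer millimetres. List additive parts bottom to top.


cube([300, 270, 30]);
translate([40, 70, 30]) cube([190, 190, 120]);


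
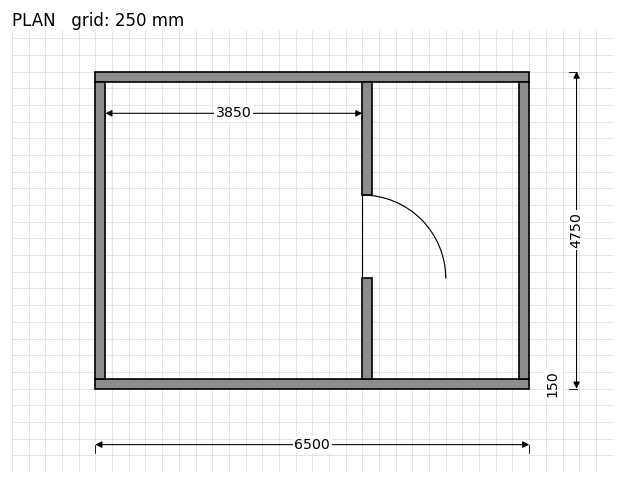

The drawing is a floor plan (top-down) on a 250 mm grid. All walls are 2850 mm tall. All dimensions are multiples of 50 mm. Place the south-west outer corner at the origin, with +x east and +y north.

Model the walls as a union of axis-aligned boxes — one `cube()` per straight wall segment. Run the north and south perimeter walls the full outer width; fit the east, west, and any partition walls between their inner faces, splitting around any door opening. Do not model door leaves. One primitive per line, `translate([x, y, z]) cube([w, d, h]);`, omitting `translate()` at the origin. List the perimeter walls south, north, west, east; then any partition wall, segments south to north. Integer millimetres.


cube([6500, 150, 2850]);
translate([0, 4600, 0]) cube([6500, 150, 2850]);
translate([0, 150, 0]) cube([150, 4450, 2850]);
translate([6350, 150, 0]) cube([150, 4450, 2850]);
translate([4000, 150, 0]) cube([150, 1500, 2850]);
translate([4000, 2900, 0]) cube([150, 1700, 2850]);


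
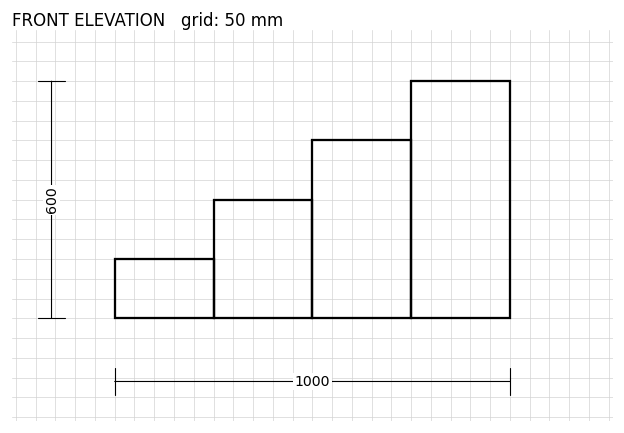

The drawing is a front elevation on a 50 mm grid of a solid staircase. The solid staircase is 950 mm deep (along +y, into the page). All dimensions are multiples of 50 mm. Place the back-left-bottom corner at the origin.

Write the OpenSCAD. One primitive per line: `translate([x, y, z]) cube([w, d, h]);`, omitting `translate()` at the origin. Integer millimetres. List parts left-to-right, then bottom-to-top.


cube([250, 950, 150]);
translate([250, 0, 0]) cube([250, 950, 300]);
translate([500, 0, 0]) cube([250, 950, 450]);
translate([750, 0, 0]) cube([250, 950, 600]);
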